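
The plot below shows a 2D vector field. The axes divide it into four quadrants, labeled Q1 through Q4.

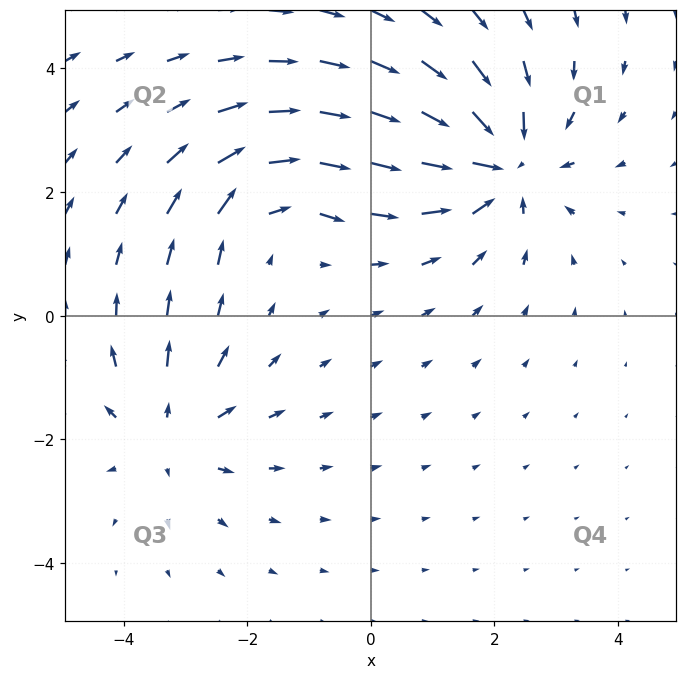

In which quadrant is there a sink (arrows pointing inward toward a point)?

Q1

The sink sits at approximately (2.1, 2.5), which lies in quadrant Q1. The divergence there is about -4, negative as expected for a sink.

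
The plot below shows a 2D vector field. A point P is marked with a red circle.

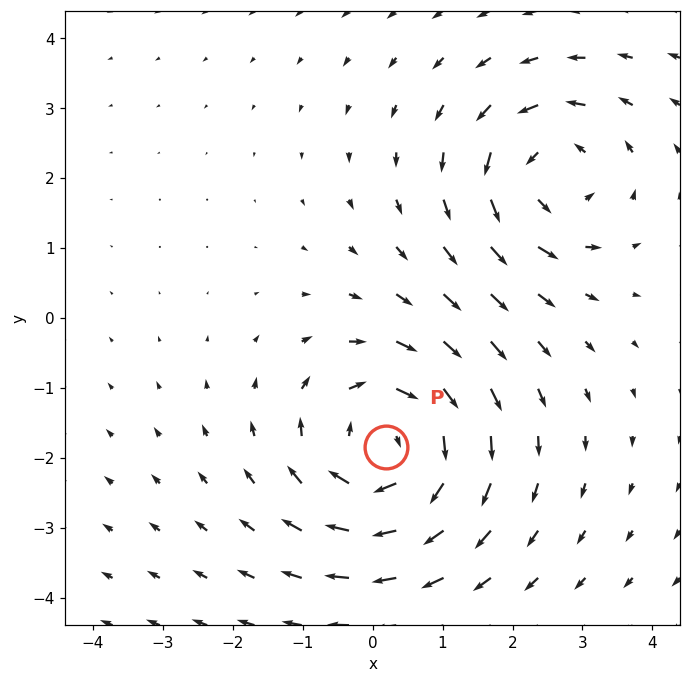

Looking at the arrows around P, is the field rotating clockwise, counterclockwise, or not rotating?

Near P at (0.2, -1.8) the arrows circulate clockwise. The curl (z-component) there is about -4; negative curl means clockwise rotation.

clockwise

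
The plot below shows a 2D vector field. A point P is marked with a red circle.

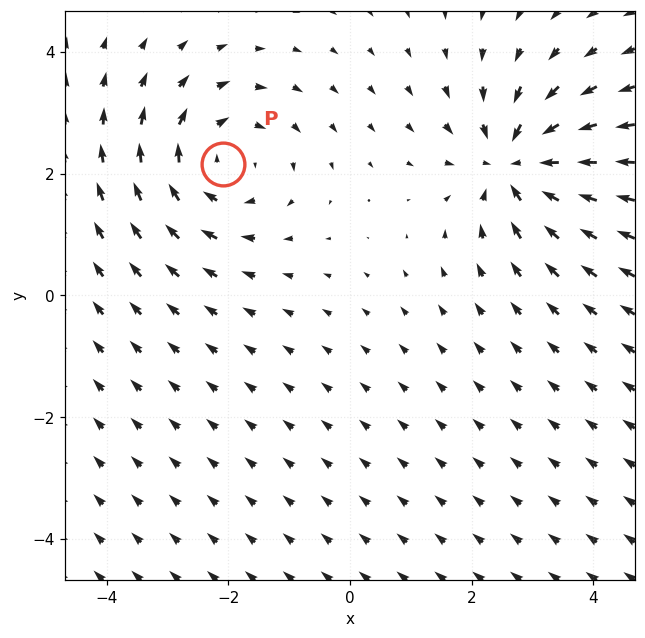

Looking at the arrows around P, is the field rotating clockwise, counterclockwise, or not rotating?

clockwise

Near P at (-2.1, 2.2) the arrows circulate clockwise. The curl (z-component) there is about -3; negative curl means clockwise rotation.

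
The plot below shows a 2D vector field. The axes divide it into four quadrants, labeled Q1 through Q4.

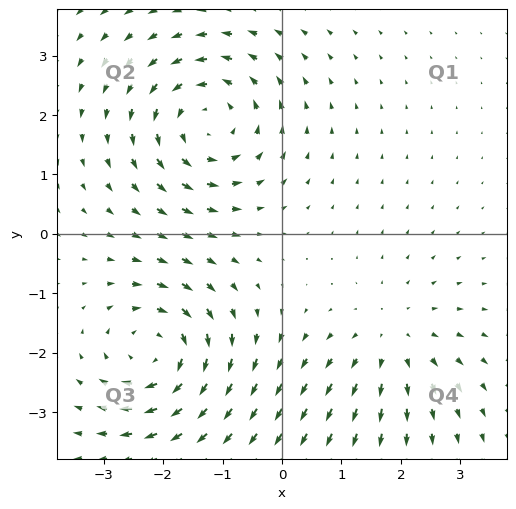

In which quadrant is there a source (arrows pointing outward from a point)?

The source sits at approximately (1.9, -1.8), which lies in quadrant Q4. The divergence there is about +3, positive as expected for a source.

Q4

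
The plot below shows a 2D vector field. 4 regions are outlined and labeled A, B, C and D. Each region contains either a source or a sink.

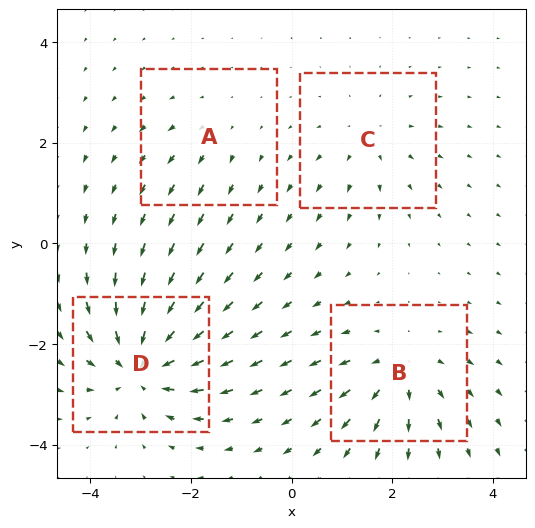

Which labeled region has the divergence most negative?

Divergence at each region's feature centre — A: about +2, B: about +5, C: about +3, D: about -8. Region D is most negative.

D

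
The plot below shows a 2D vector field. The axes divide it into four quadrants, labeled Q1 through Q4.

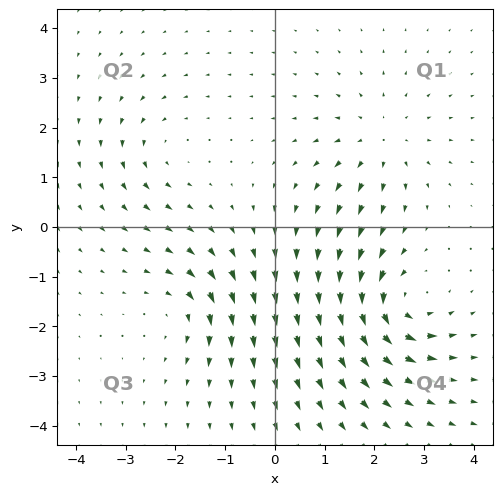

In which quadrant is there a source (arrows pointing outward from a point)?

The source sits at approximately (2.1, 1.7), which lies in quadrant Q1. The divergence there is about +3, positive as expected for a source.

Q1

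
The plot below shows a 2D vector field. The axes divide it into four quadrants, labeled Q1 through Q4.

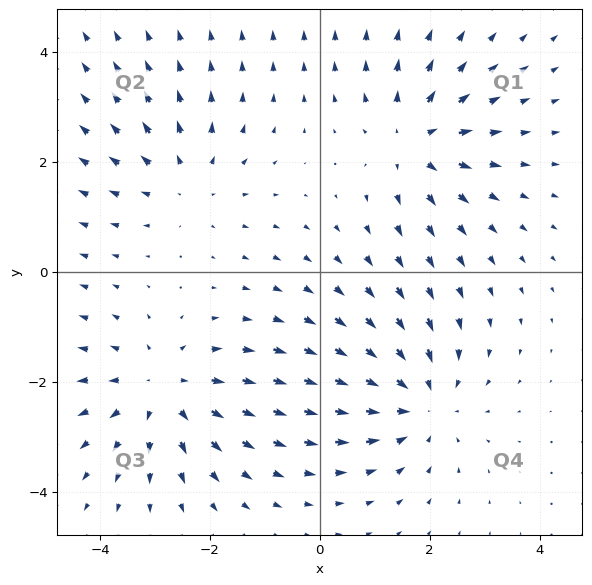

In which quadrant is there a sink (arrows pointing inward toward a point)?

The sink sits at approximately (1.8, -2.4), which lies in quadrant Q4. The divergence there is about -4, negative as expected for a sink.

Q4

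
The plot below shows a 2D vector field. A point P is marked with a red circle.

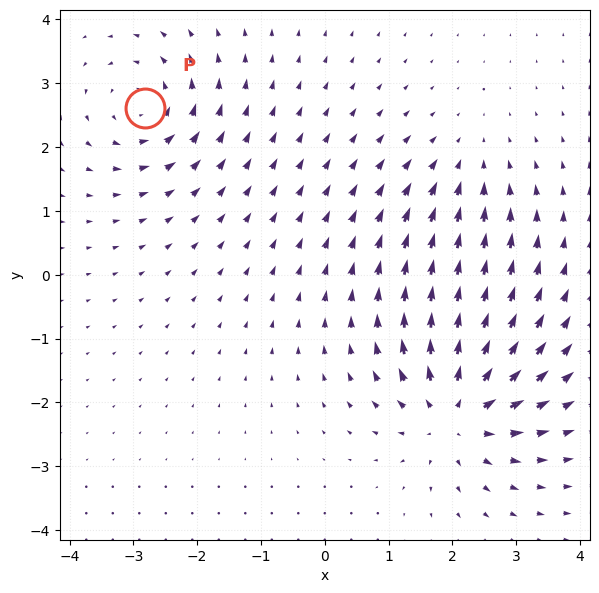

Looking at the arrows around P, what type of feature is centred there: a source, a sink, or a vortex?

At P (-2.8, 2.6) the arrows circulate counterclockwise. Divergence ≈0, curl about +4 — near-zero divergence with nonzero curl is a vortex.

vortex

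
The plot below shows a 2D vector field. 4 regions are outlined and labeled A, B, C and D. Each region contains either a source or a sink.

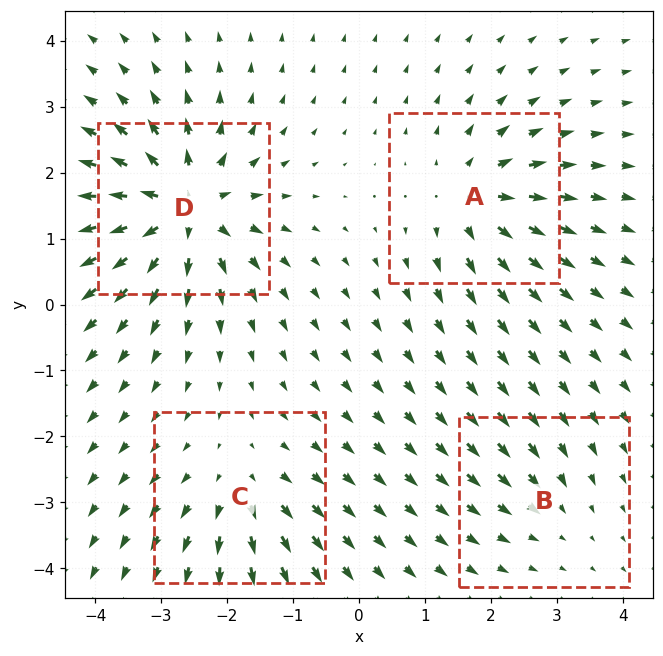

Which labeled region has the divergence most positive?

D

Divergence at each region's feature centre — A: about +6, B: about -3, C: about +4, D: about +9. Region D is most positive.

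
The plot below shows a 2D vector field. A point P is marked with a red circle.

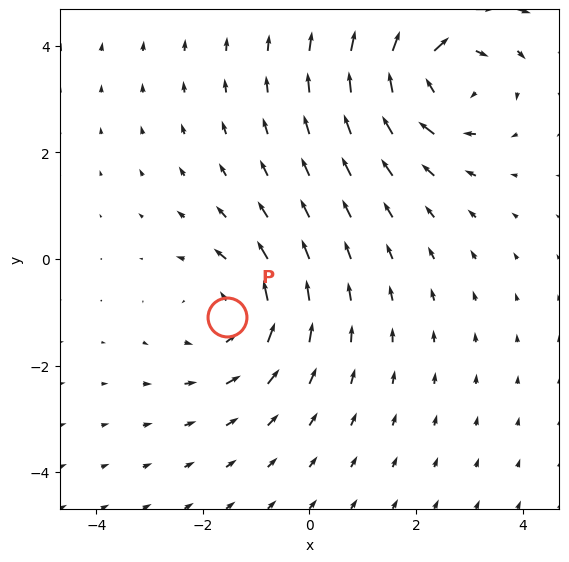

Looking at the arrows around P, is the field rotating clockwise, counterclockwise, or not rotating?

Near P at (-1.6, -1.1) the arrows circulate counterclockwise. The curl (z-component) there is about +2; positive curl means counterclockwise rotation.

counterclockwise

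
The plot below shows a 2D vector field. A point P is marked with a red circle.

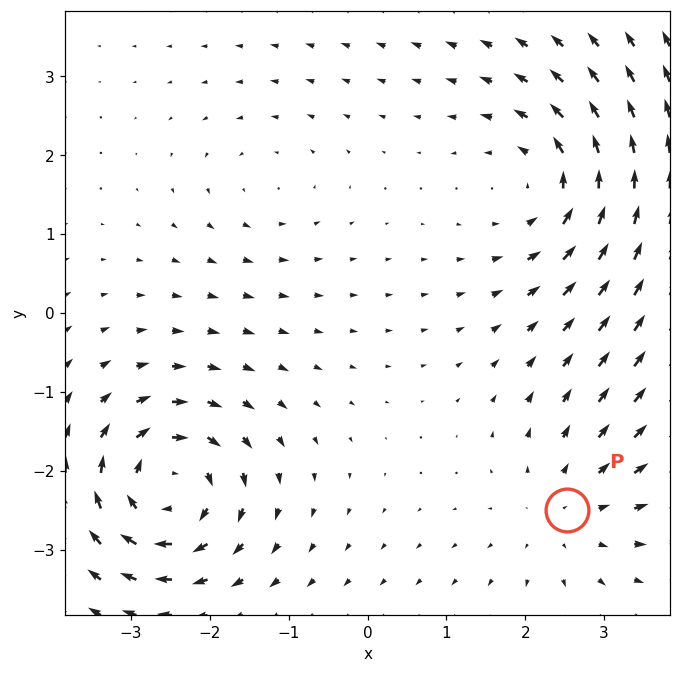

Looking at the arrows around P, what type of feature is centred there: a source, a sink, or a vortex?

source

At P (2.5, -2.5) the arrows spread outward. Divergence about +3, curl ≈0 — positive divergence with near-zero curl is a source.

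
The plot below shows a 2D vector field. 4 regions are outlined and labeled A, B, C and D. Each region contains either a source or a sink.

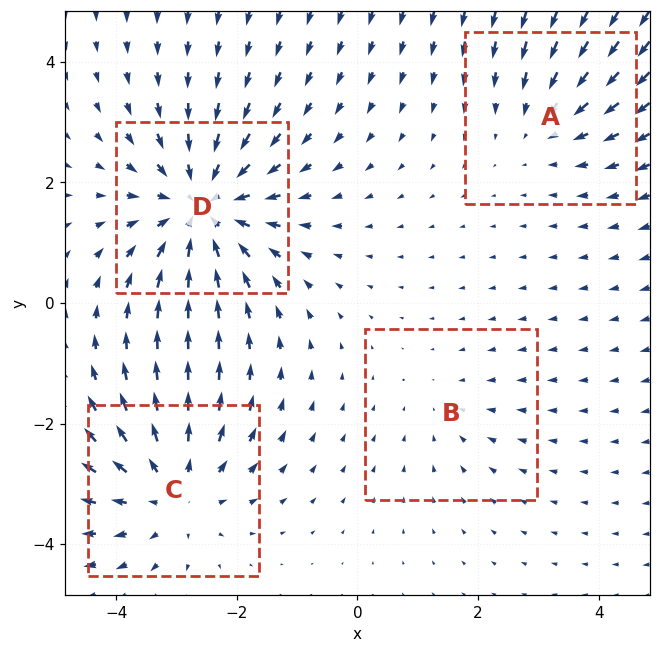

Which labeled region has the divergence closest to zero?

Divergence at each region's feature centre — A: about -3, B: about -2, C: about +4, D: about -5. Region B is closest to zero.

B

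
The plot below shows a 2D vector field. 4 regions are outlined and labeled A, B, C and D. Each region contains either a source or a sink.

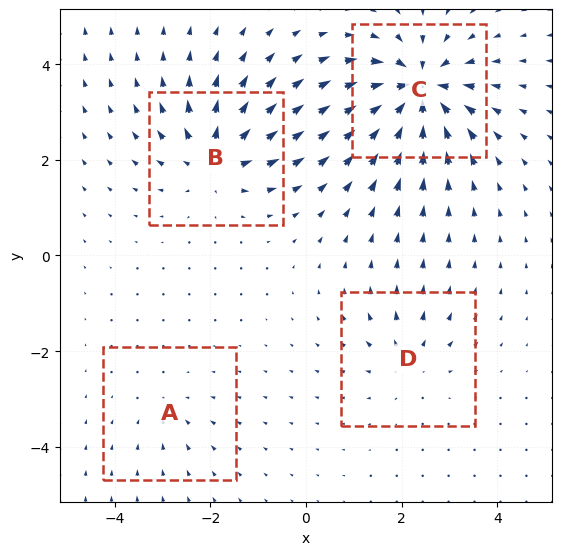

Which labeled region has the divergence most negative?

Divergence at each region's feature centre — A: about -2, B: about +6, C: about -9, D: about +4. Region C is most negative.

C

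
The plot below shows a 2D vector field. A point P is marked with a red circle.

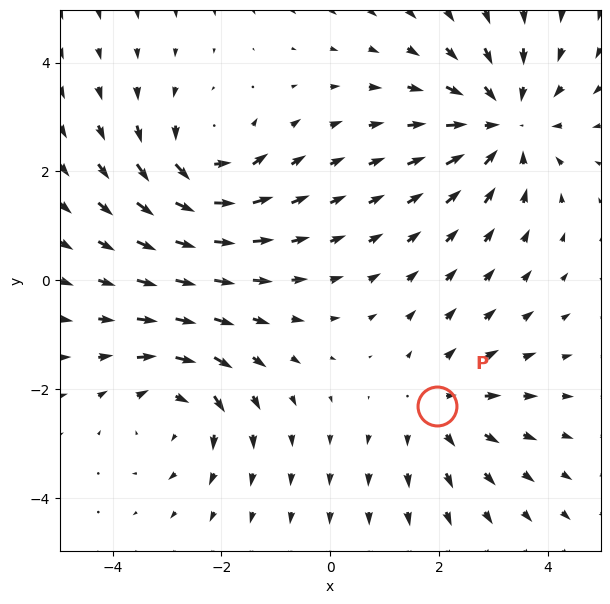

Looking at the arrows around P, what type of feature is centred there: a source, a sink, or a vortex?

source

At P (2.0, -2.3) the arrows spread outward. Divergence about +3, curl ≈0 — positive divergence with near-zero curl is a source.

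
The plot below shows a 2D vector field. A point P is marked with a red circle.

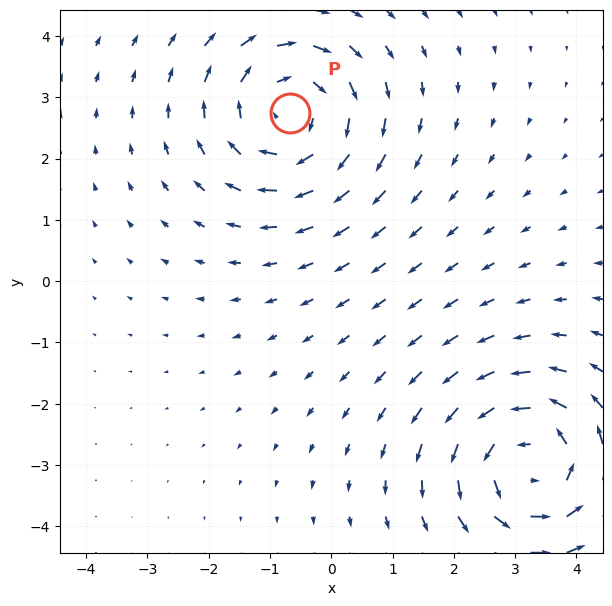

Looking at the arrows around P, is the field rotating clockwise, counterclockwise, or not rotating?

clockwise

Near P at (-0.7, 2.8) the arrows circulate clockwise. The curl (z-component) there is about -4; negative curl means clockwise rotation.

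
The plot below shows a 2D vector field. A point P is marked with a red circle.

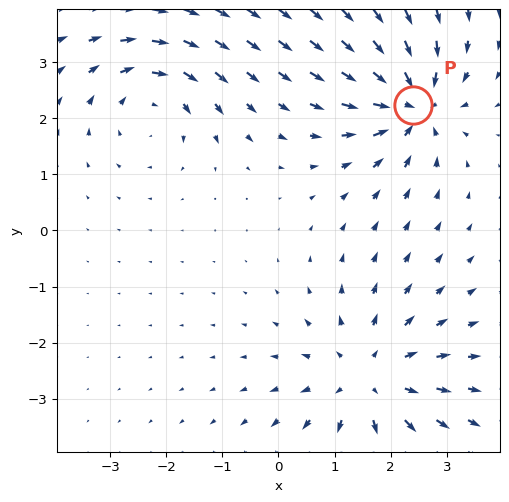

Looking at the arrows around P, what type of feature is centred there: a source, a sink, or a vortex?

sink

At P (2.4, 2.2) the arrows converge inward. Divergence about -5, curl ≈0 — negative divergence with near-zero curl is a sink.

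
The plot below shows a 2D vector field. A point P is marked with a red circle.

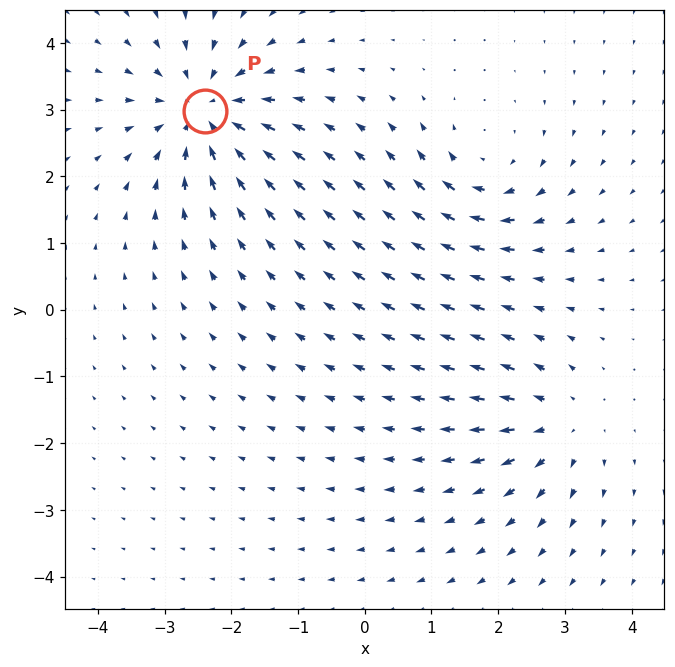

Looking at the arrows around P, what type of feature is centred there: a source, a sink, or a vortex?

sink

At P (-2.4, 3.0) the arrows converge inward. Divergence about -5, curl ≈0 — negative divergence with near-zero curl is a sink.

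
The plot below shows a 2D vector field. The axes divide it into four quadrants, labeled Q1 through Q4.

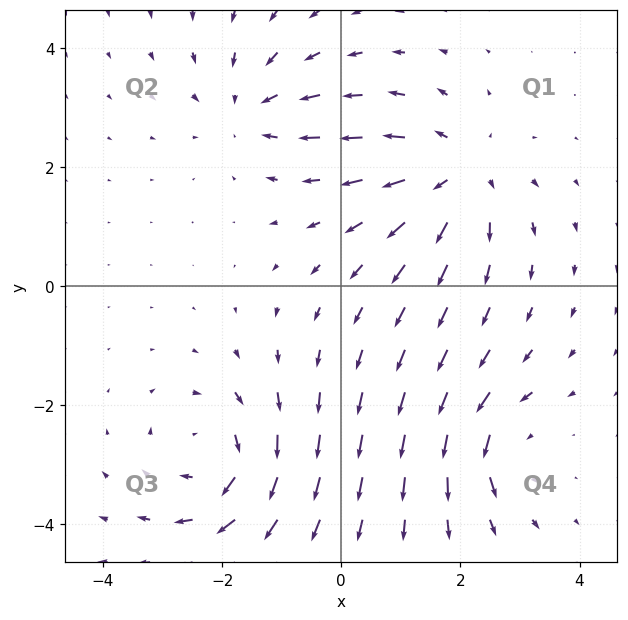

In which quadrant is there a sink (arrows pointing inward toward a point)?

Q2

The sink sits at approximately (-1.5, 3.0), which lies in quadrant Q2. The divergence there is about -4, negative as expected for a sink.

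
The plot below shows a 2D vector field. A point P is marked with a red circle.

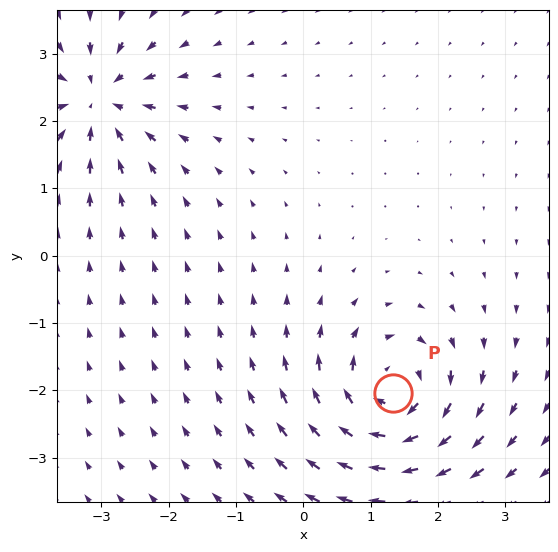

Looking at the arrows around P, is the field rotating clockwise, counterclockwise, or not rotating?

Near P at (1.3, -2.0) the arrows circulate clockwise. The curl (z-component) there is about -6; negative curl means clockwise rotation.

clockwise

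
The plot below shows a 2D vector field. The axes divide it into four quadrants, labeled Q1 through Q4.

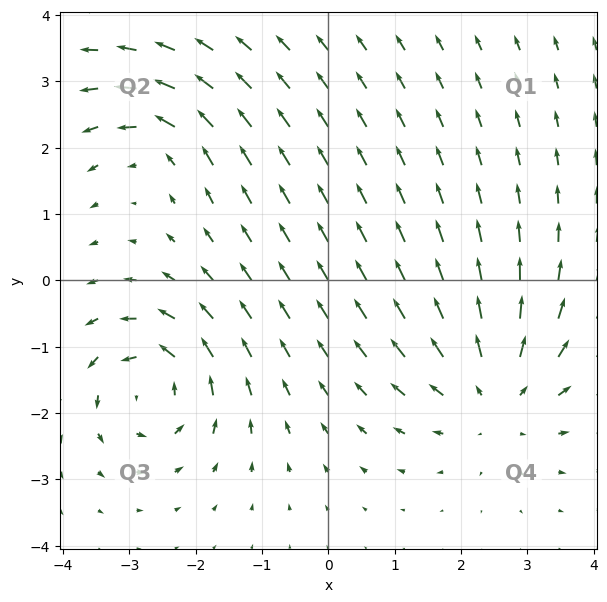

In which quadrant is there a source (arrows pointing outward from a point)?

Q4

The source sits at approximately (2.5, -1.7), which lies in quadrant Q4. The divergence there is about +4, positive as expected for a source.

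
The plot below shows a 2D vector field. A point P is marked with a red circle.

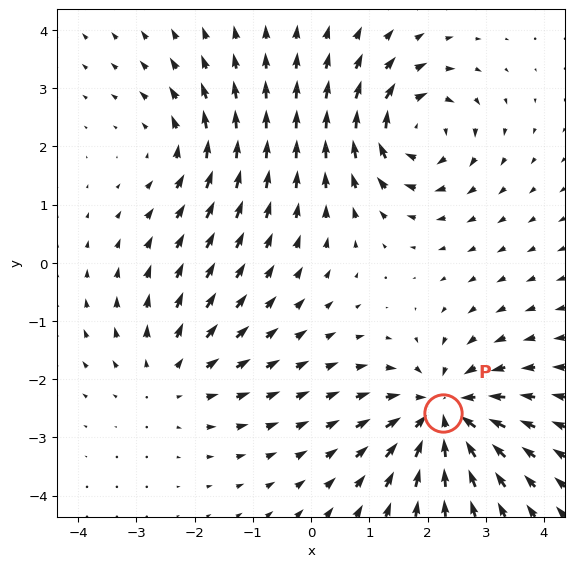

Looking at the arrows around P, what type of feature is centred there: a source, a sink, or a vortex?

At P (2.3, -2.6) the arrows converge inward. Divergence about -5, curl ≈0 — negative divergence with near-zero curl is a sink.

sink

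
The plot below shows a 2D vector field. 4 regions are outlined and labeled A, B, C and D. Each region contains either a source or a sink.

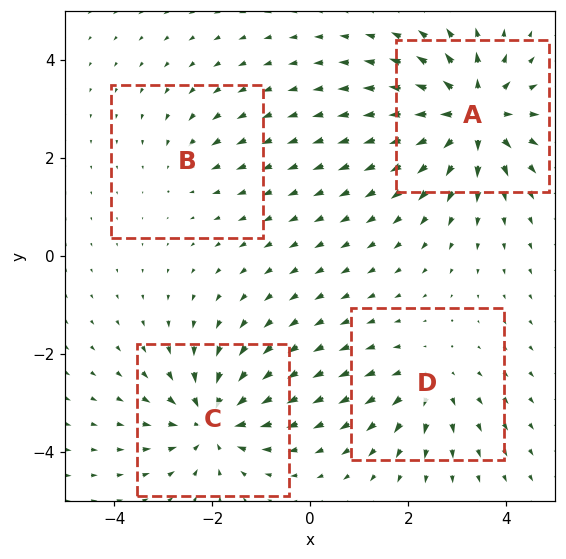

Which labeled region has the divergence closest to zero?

Divergence at each region's feature centre — A: about +7, B: about -2, C: about -6, D: about +4. Region B is closest to zero.

B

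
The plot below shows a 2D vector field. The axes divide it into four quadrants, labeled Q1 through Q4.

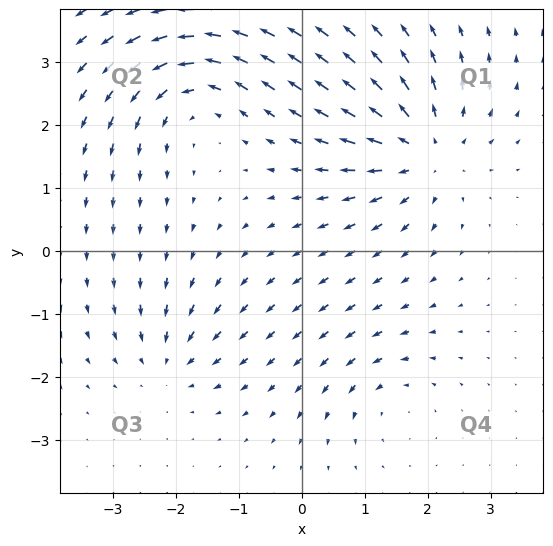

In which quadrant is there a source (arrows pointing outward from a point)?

The source sits at approximately (2.0, 1.6), which lies in quadrant Q1. The divergence there is about +5, positive as expected for a source.

Q1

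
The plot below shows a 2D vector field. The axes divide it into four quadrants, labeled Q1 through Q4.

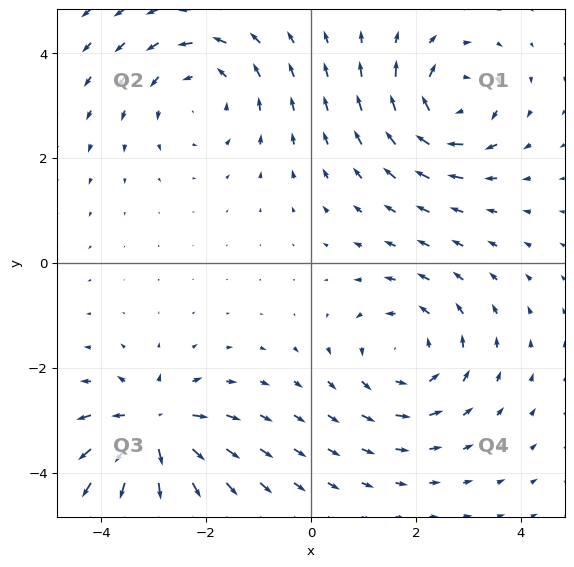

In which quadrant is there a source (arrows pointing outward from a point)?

Q3

The source sits at approximately (-3.0, -3.2), which lies in quadrant Q3. The divergence there is about +6, positive as expected for a source.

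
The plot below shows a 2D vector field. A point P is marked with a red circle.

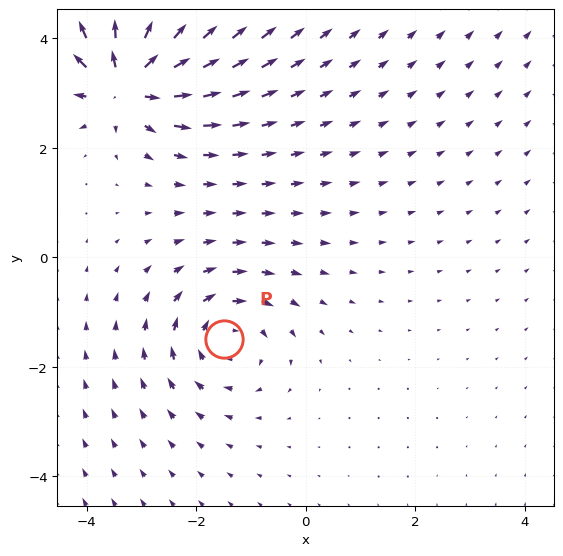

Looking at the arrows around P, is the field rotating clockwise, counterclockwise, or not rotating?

Near P at (-1.5, -1.5) the arrows circulate clockwise. The curl (z-component) there is about -4; negative curl means clockwise rotation.

clockwise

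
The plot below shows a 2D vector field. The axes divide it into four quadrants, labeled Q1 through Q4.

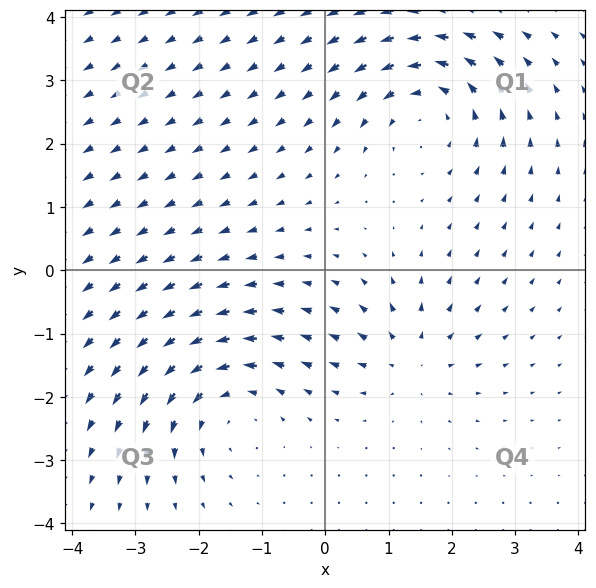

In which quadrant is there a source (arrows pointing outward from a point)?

Q4

The source sits at approximately (1.3, -1.4), which lies in quadrant Q4. The divergence there is about +4, positive as expected for a source.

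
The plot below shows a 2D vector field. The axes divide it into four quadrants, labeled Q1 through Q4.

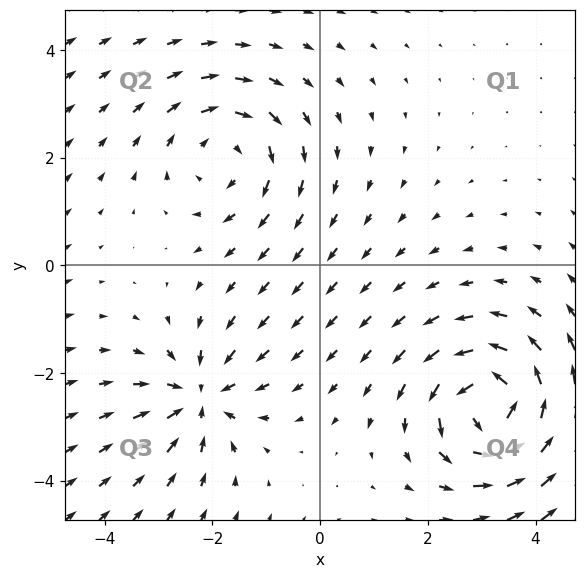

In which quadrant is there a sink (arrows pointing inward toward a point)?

The sink sits at approximately (-2.2, -2.5), which lies in quadrant Q3. The divergence there is about -4, negative as expected for a sink.

Q3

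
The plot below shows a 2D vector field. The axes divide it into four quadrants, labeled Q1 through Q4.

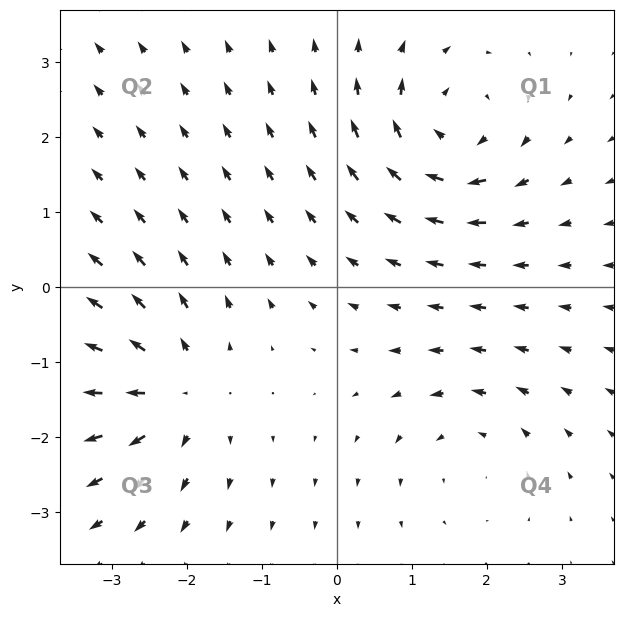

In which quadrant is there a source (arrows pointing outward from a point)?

The source sits at approximately (-2.2, -1.4), which lies in quadrant Q3. The divergence there is about +4, positive as expected for a source.

Q3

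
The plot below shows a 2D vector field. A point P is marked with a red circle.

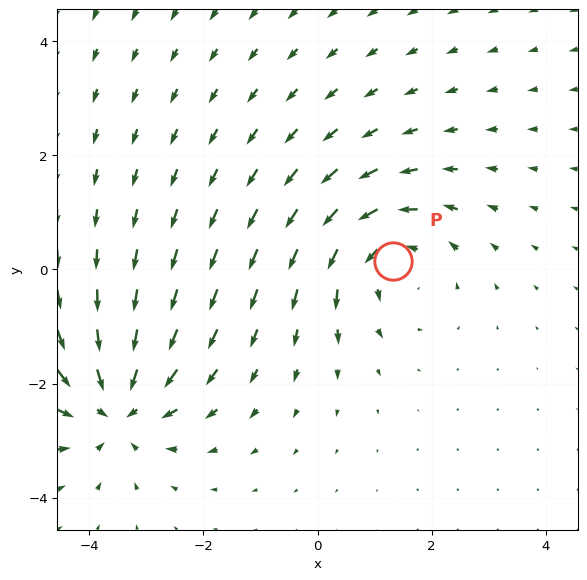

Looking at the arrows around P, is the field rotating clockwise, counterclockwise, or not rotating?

counterclockwise

Near P at (1.3, 0.1) the arrows circulate counterclockwise. The curl (z-component) there is about +3; positive curl means counterclockwise rotation.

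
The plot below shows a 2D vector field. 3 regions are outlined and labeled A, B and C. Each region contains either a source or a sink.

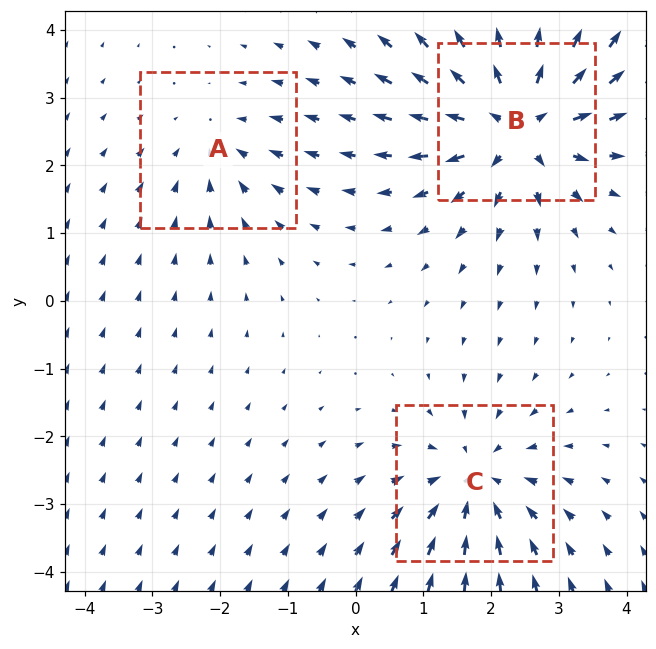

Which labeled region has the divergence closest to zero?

Divergence at each region's feature centre — A: about -2, B: about +5, C: about -3. Region A is closest to zero.

A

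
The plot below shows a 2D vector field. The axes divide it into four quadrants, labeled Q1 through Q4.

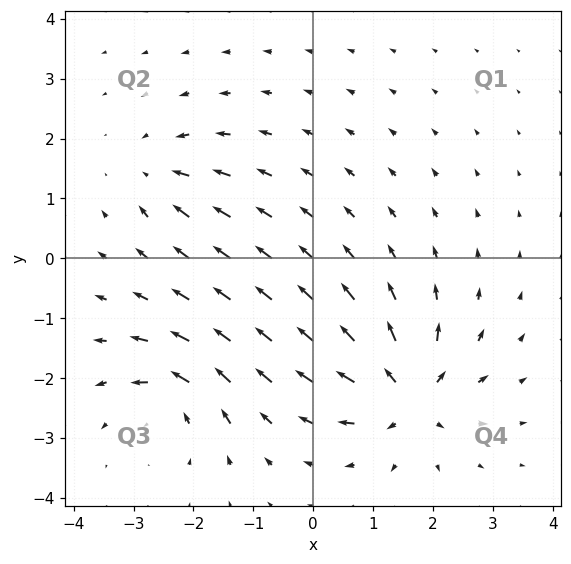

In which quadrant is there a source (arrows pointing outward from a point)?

The source sits at approximately (1.6, -2.3), which lies in quadrant Q4. The divergence there is about +7, positive as expected for a source.

Q4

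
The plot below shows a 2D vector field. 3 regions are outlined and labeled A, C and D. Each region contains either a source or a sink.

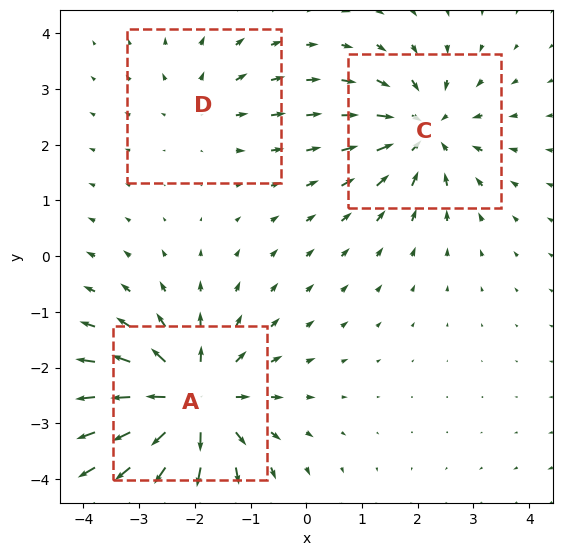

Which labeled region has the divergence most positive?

Divergence at each region's feature centre — A: about +5, C: about -4, D: about +2. Region A is most positive.

A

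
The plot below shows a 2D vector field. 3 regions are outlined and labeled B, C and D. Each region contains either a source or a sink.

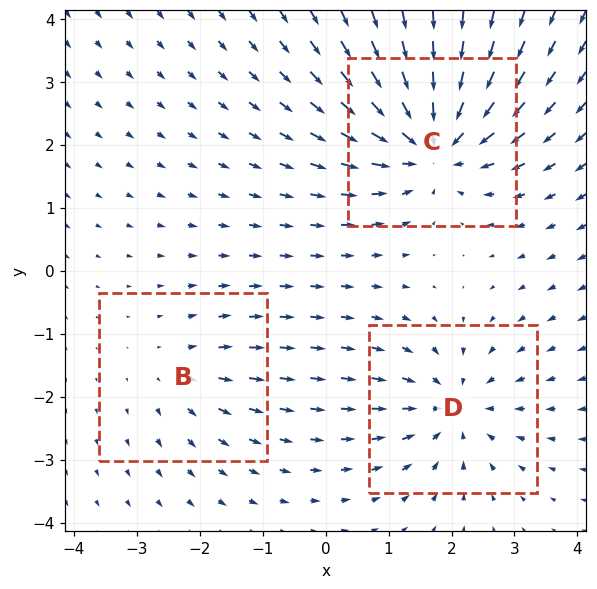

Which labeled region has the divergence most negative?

C

Divergence at each region's feature centre — B: about +2, C: about -5, D: about -3. Region C is most negative.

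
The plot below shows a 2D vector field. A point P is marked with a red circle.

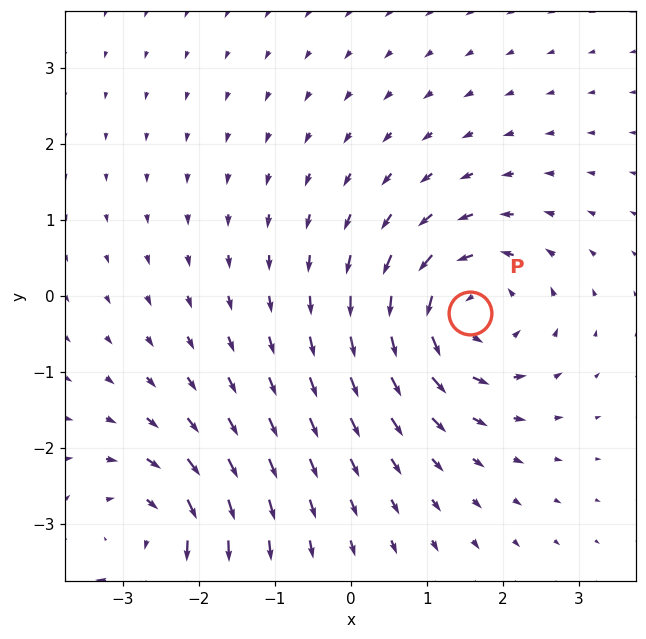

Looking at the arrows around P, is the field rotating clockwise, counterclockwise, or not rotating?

counterclockwise

Near P at (1.6, -0.2) the arrows circulate counterclockwise. The curl (z-component) there is about +5; positive curl means counterclockwise rotation.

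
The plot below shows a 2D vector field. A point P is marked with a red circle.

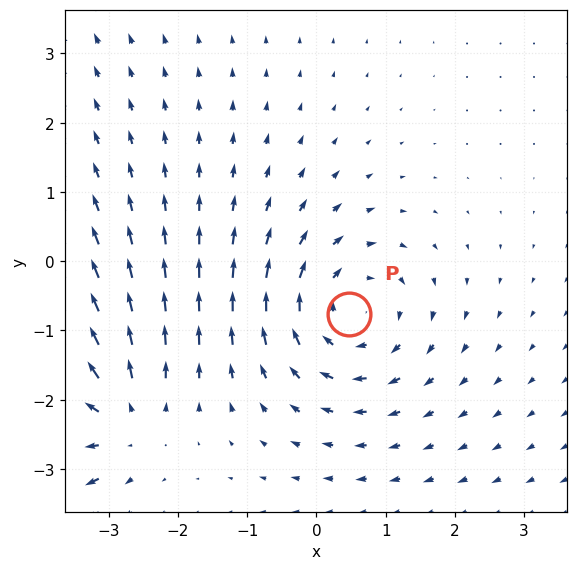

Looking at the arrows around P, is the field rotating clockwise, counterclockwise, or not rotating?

Near P at (0.5, -0.8) the arrows circulate clockwise. The curl (z-component) there is about -4; negative curl means clockwise rotation.

clockwise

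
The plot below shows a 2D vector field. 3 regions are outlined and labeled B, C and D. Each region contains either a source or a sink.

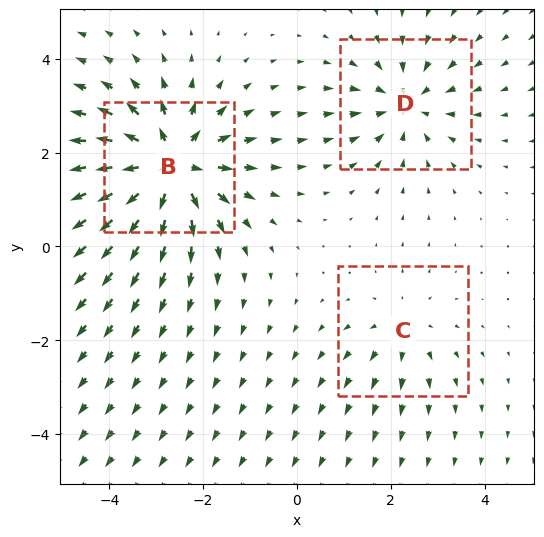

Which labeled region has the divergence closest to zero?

C

Divergence at each region's feature centre — B: about +6, C: about +2, D: about -3. Region C is closest to zero.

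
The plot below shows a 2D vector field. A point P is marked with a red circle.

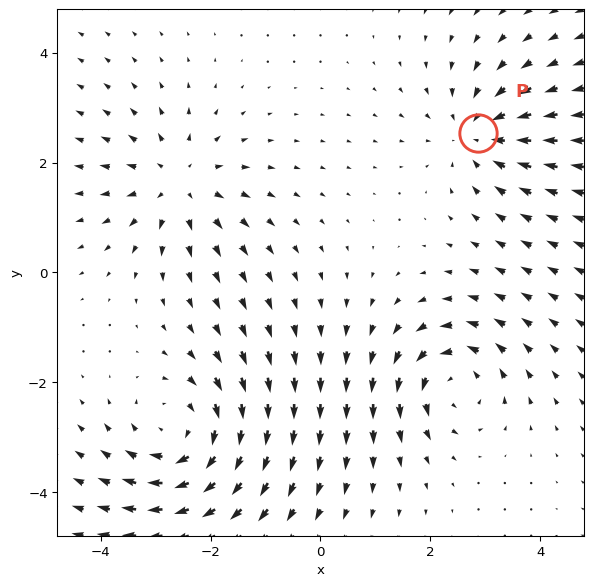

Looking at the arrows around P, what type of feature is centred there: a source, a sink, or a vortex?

sink

At P (2.9, 2.5) the arrows converge inward. Divergence about -4, curl ≈0 — negative divergence with near-zero curl is a sink.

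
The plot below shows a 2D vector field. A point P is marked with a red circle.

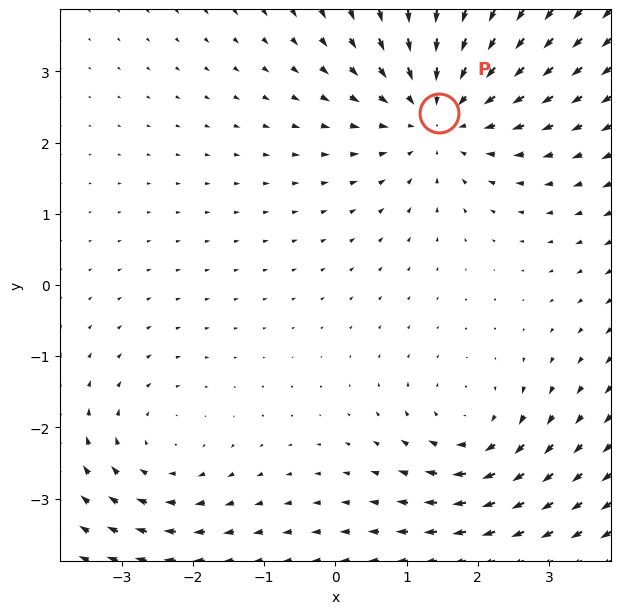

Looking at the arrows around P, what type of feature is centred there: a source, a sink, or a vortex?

At P (1.5, 2.4) the arrows converge inward. Divergence about -4, curl ≈0 — negative divergence with near-zero curl is a sink.

sink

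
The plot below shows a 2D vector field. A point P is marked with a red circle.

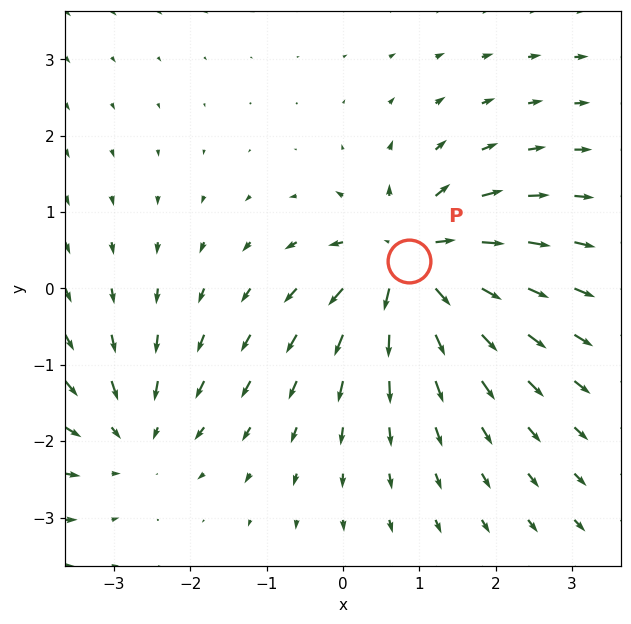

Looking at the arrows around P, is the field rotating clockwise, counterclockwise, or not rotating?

not rotating

Near P at (0.9, 0.4) the arrows show no circulation. The curl there is ≈0.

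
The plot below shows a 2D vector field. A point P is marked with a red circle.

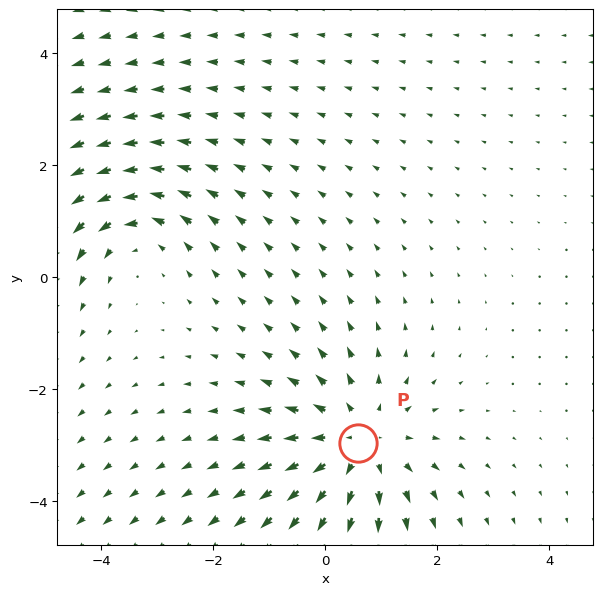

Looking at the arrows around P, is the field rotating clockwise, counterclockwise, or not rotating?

Near P at (0.6, -3.0) the arrows show no circulation. The curl there is ≈0.

not rotating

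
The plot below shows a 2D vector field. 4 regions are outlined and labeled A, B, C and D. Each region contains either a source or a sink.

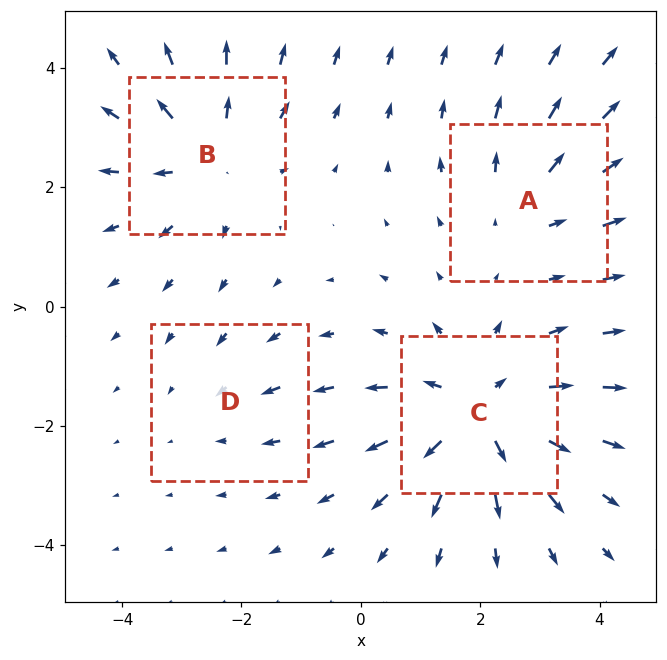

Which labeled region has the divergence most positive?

Divergence at each region's feature centre — A: about +3, B: about +4, C: about +6, D: about -2. Region C is most positive.

C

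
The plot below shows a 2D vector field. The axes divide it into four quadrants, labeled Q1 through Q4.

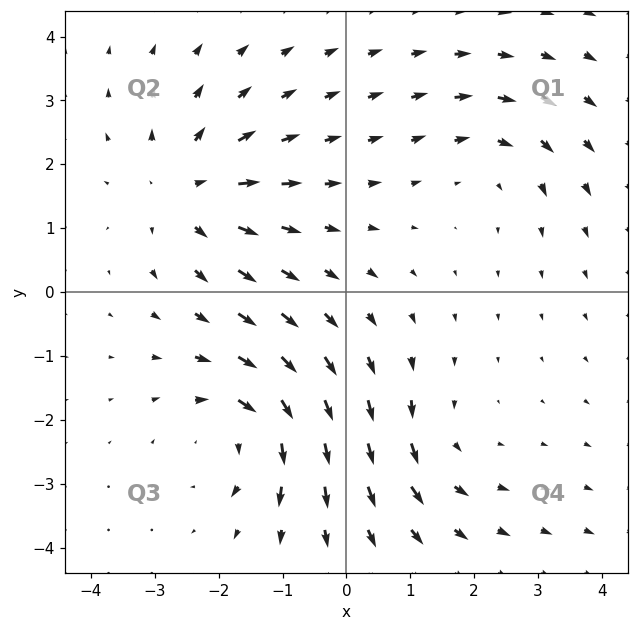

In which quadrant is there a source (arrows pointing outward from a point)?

Q2

The source sits at approximately (-2.5, 1.6), which lies in quadrant Q2. The divergence there is about +4, positive as expected for a source.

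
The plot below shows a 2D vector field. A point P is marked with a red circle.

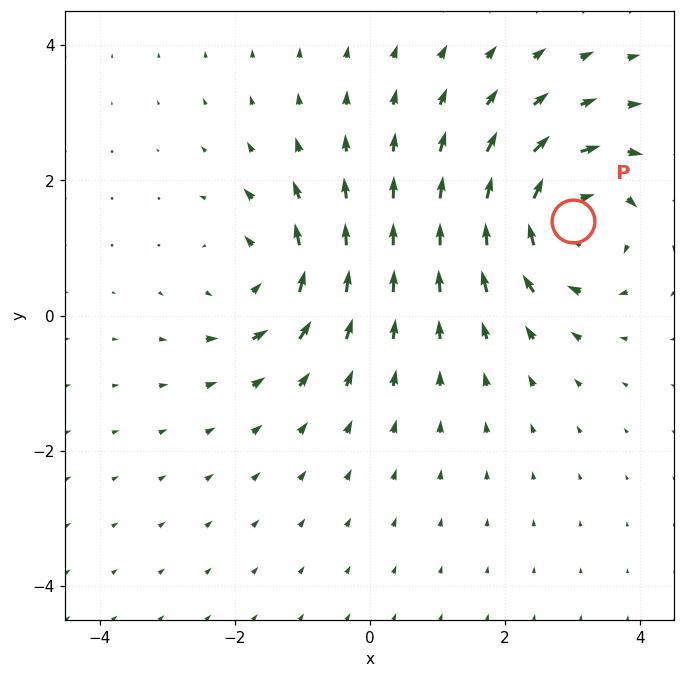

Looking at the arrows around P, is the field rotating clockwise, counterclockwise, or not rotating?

Near P at (3.0, 1.4) the arrows circulate clockwise. The curl (z-component) there is about -4; negative curl means clockwise rotation.

clockwise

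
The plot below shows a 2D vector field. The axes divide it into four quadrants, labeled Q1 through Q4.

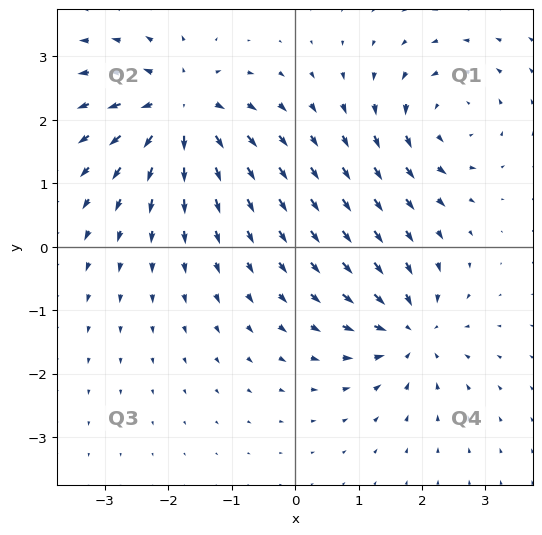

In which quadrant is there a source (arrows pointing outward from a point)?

Q2

The source sits at approximately (-1.8, 2.2), which lies in quadrant Q2. The divergence there is about +5, positive as expected for a source.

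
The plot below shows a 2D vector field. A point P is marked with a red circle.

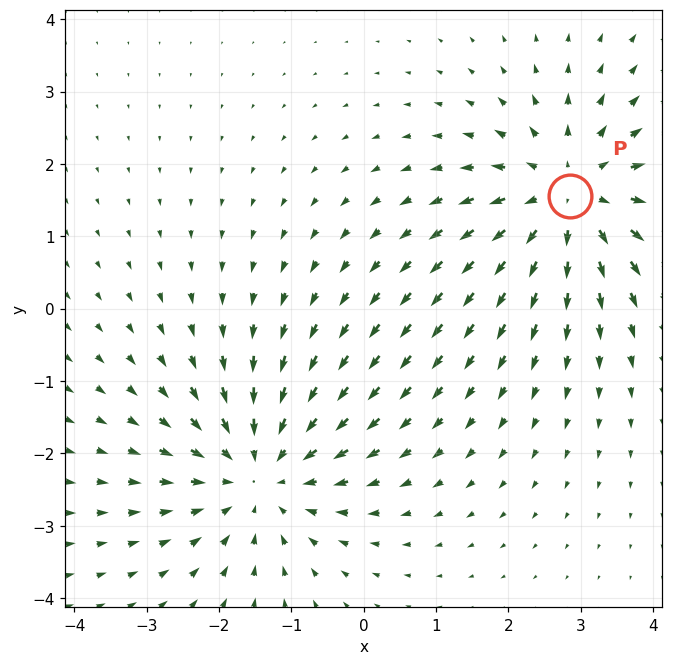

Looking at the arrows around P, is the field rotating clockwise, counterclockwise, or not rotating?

Near P at (2.9, 1.6) the arrows show no circulation. The curl there is ≈0.

not rotating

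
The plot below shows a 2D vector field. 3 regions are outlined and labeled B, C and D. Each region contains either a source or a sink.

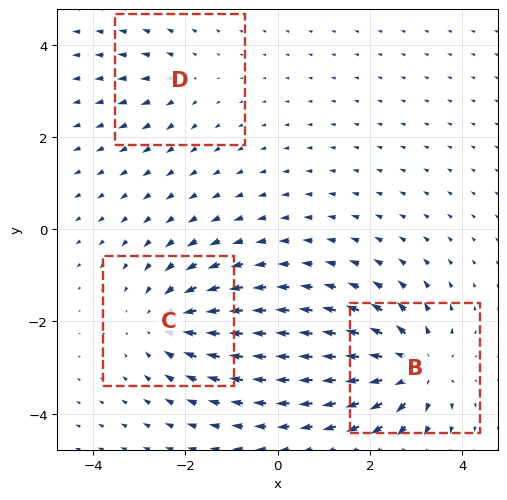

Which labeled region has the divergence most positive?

Divergence at each region's feature centre — B: about +5, C: about -4, D: about +2. Region B is most positive.

B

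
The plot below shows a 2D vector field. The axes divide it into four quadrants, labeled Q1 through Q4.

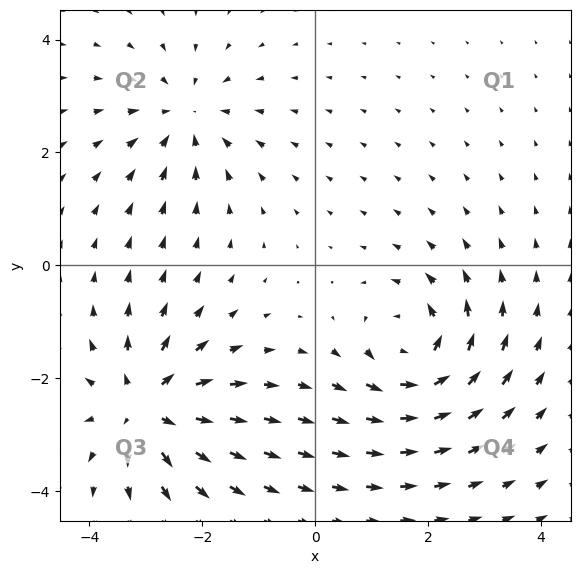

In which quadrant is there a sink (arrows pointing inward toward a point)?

Q2

The sink sits at approximately (-2.3, 2.6), which lies in quadrant Q2. The divergence there is about -4, negative as expected for a sink.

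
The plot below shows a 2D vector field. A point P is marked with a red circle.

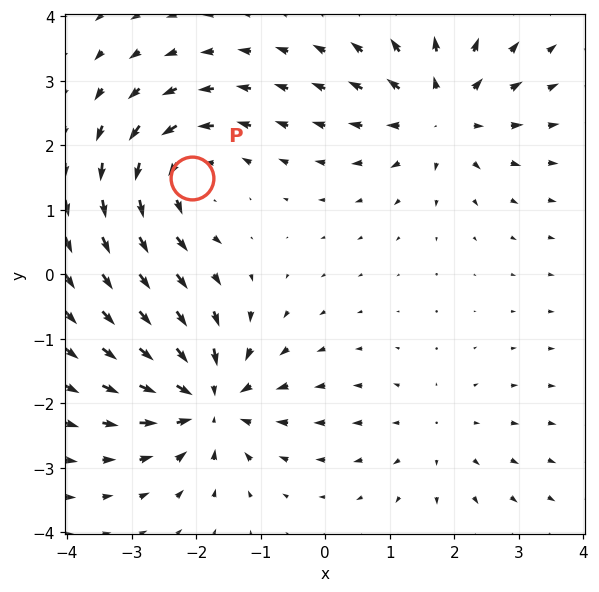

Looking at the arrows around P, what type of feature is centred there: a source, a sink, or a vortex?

At P (-2.1, 1.5) the arrows circulate counterclockwise. Divergence ≈0, curl about +5 — near-zero divergence with nonzero curl is a vortex.

vortex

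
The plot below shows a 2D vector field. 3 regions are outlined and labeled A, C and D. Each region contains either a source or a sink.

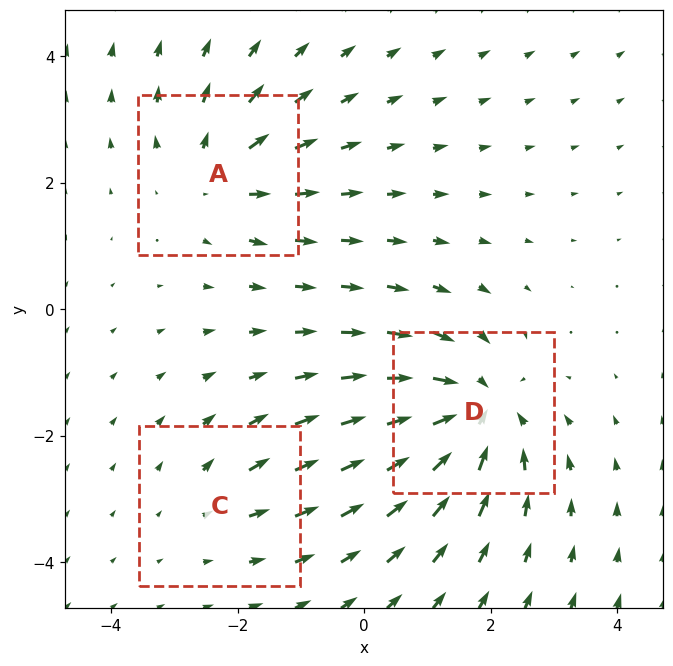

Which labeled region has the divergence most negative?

D

Divergence at each region's feature centre — A: about +3, C: about +2, D: about -5. Region D is most negative.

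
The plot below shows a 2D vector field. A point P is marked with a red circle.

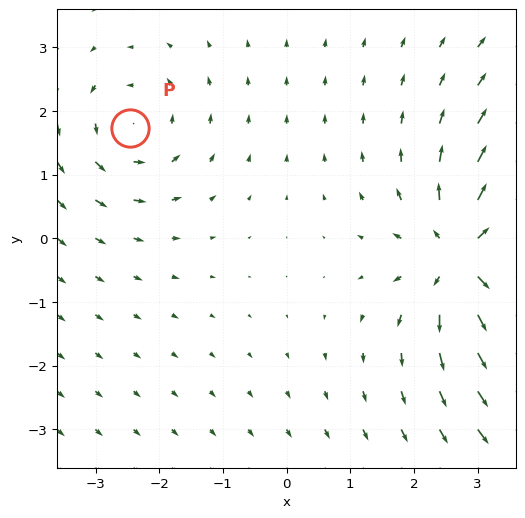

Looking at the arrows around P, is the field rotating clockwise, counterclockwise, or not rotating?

counterclockwise

Near P at (-2.5, 1.7) the arrows circulate counterclockwise. The curl (z-component) there is about +3; positive curl means counterclockwise rotation.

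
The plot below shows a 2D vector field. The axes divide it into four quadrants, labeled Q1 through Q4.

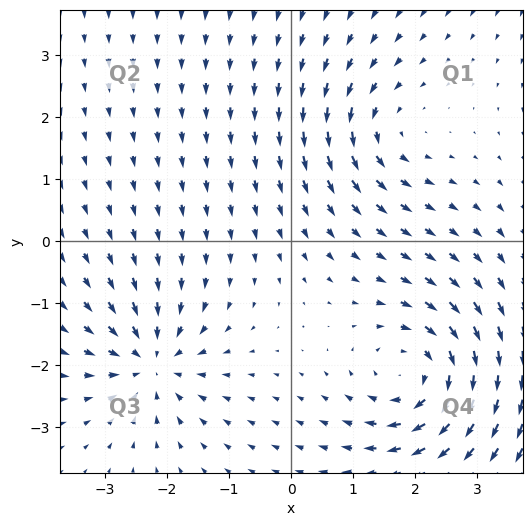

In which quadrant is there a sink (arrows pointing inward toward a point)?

Q3

The sink sits at approximately (-2.2, -1.9), which lies in quadrant Q3. The divergence there is about -5, negative as expected for a sink.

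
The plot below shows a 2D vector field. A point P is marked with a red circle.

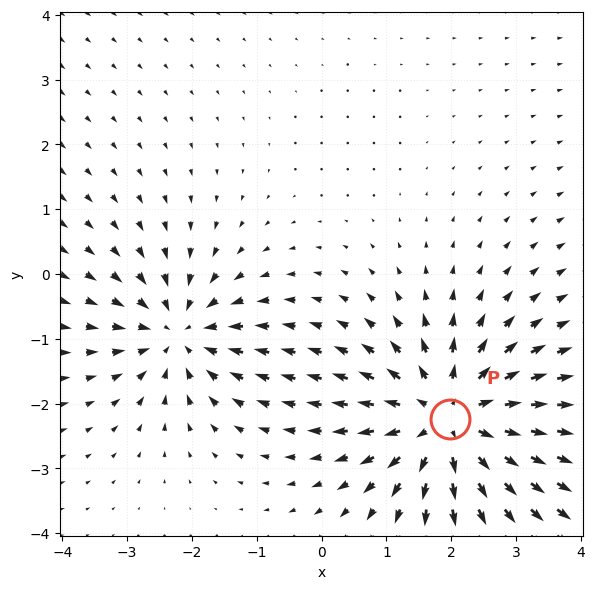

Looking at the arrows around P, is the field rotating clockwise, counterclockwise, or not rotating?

not rotating

Near P at (2.0, -2.2) the arrows show no circulation. The curl there is ≈0.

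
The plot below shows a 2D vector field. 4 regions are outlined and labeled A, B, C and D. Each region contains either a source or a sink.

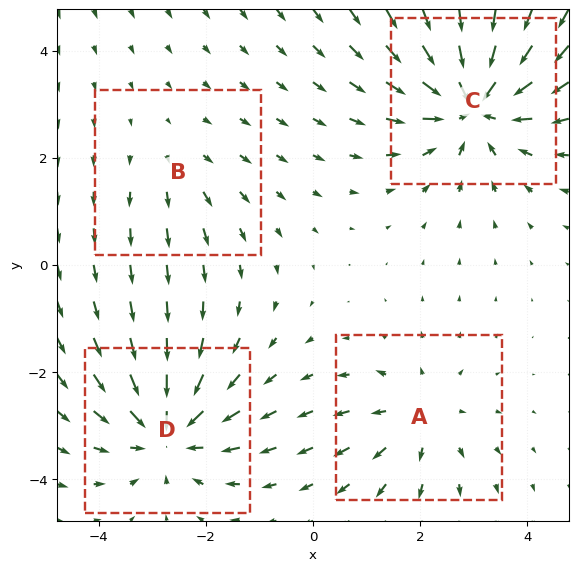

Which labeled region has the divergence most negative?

C

Divergence at each region's feature centre — A: about +3, B: about +2, C: about -6, D: about -5. Region C is most negative.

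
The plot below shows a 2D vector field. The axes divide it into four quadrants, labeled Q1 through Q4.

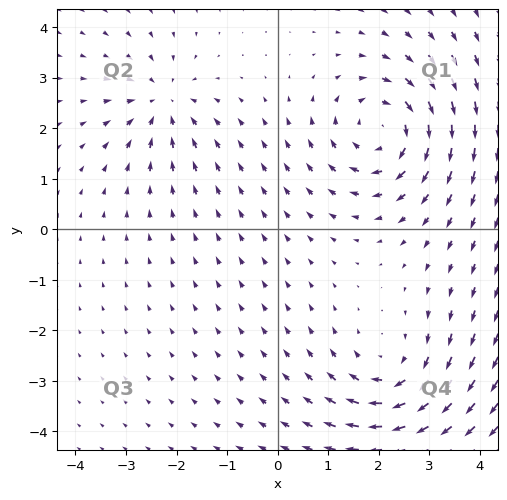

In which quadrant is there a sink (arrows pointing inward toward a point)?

The sink sits at approximately (-2.3, 2.5), which lies in quadrant Q2. The divergence there is about -4, negative as expected for a sink.

Q2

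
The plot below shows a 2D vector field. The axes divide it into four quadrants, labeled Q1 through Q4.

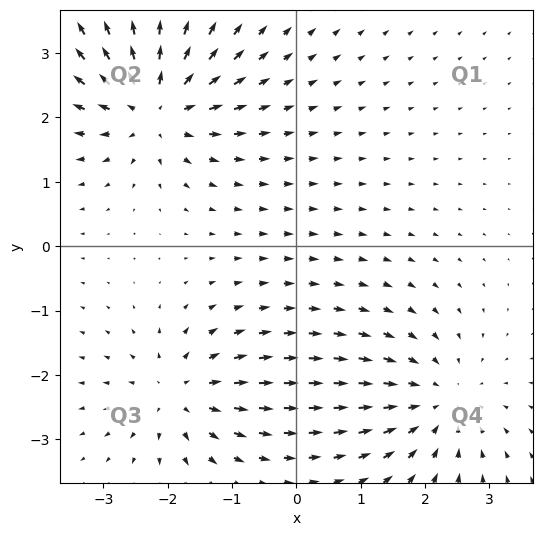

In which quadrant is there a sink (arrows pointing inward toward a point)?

Q4

The sink sits at approximately (2.2, -2.4), which lies in quadrant Q4. The divergence there is about -3, negative as expected for a sink.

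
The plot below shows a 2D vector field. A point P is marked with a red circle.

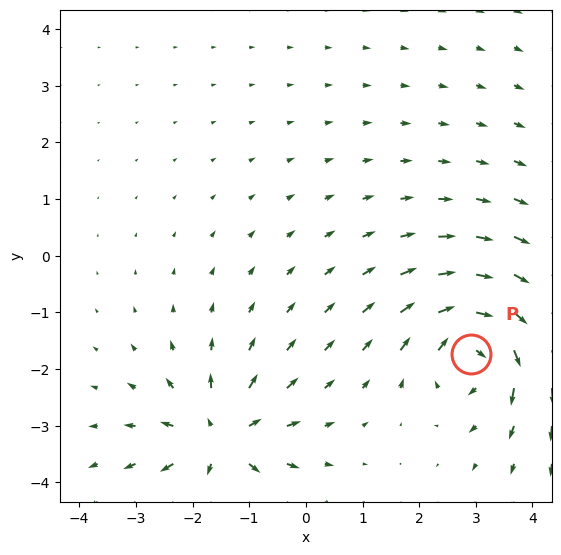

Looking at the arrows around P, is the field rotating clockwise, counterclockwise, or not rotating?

clockwise

Near P at (2.9, -1.7) the arrows circulate clockwise. The curl (z-component) there is about -6; negative curl means clockwise rotation.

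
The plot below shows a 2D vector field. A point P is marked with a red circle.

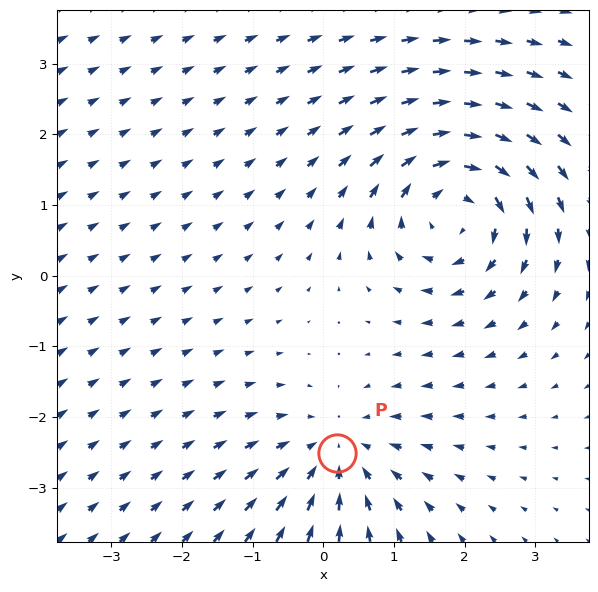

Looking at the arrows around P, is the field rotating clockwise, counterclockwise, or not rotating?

Near P at (0.2, -2.5) the arrows show no circulation. The curl there is ≈0.

not rotating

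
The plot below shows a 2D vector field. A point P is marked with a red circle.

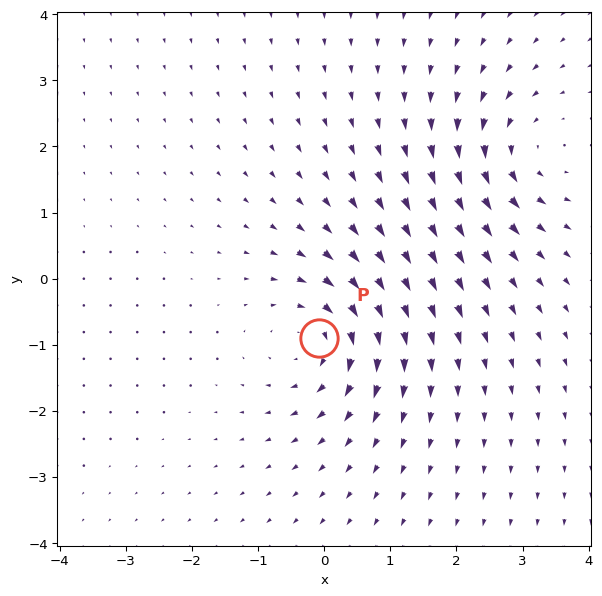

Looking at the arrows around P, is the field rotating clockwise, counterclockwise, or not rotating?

clockwise

Near P at (-0.1, -0.9) the arrows circulate clockwise. The curl (z-component) there is about -5; negative curl means clockwise rotation.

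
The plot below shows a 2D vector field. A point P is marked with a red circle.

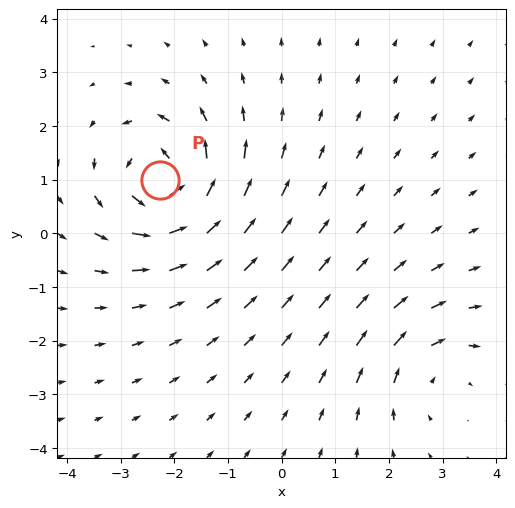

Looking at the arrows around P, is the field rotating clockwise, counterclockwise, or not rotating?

counterclockwise

Near P at (-2.3, 1.0) the arrows circulate counterclockwise. The curl (z-component) there is about +7; positive curl means counterclockwise rotation.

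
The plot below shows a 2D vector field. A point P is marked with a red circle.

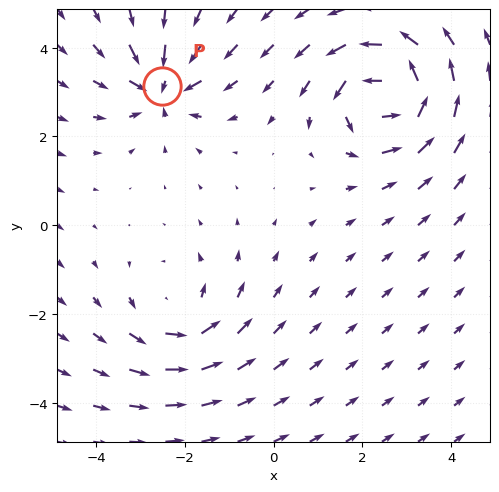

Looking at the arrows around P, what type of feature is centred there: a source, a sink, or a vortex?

sink

At P (-2.5, 3.1) the arrows converge inward. Divergence about -4, curl ≈0 — negative divergence with near-zero curl is a sink.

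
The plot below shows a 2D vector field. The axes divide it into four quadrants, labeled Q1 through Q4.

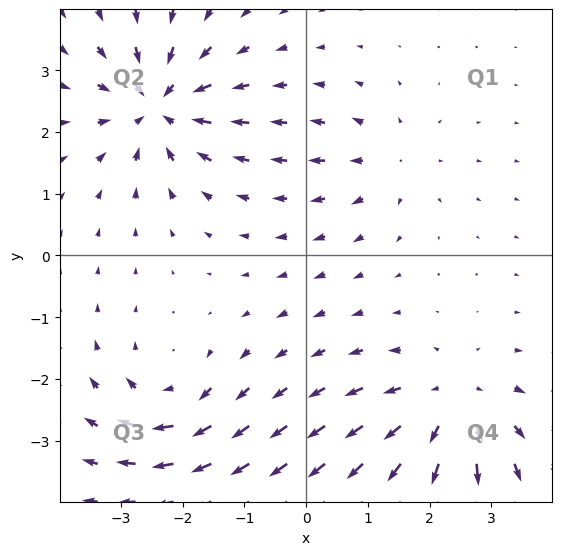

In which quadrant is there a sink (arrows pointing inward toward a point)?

Q2

The sink sits at approximately (-2.4, 2.4), which lies in quadrant Q2. The divergence there is about -7, negative as expected for a sink.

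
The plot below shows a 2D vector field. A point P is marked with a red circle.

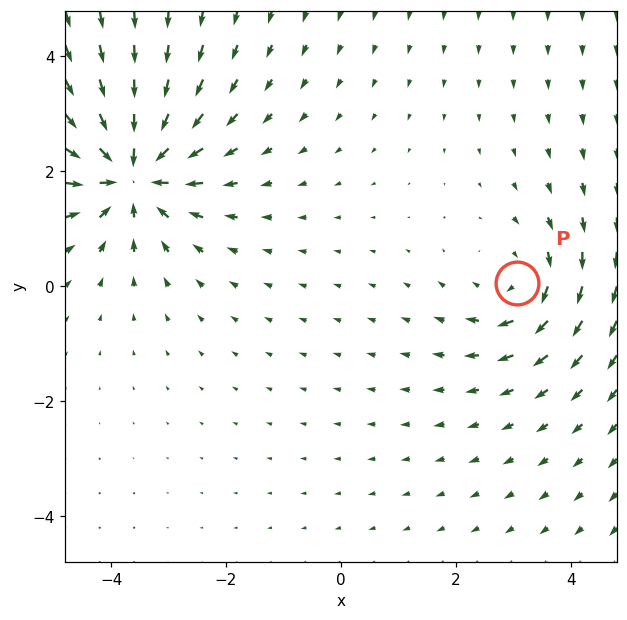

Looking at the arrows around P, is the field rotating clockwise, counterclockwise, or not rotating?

clockwise

Near P at (3.1, 0.1) the arrows circulate clockwise. The curl (z-component) there is about -3; negative curl means clockwise rotation.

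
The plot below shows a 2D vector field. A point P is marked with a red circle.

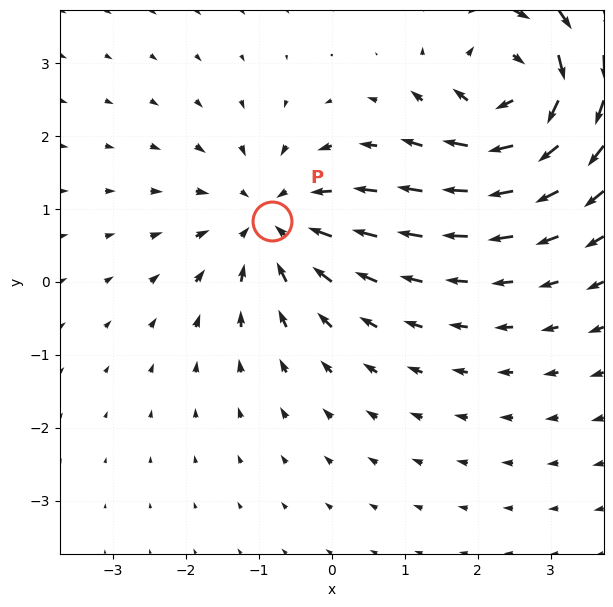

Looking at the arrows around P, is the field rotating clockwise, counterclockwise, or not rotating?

not rotating

Near P at (-0.8, 0.8) the arrows show no circulation. The curl there is ≈0.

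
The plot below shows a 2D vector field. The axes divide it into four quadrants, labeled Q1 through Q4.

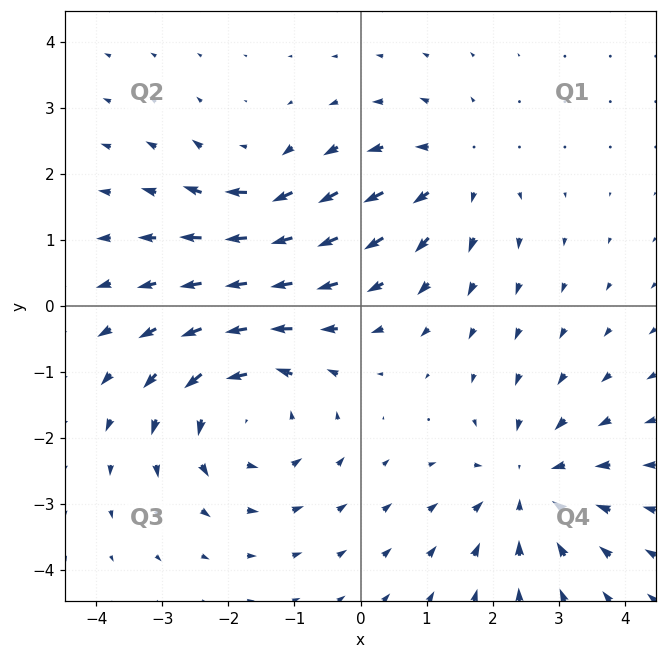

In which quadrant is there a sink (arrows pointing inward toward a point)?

The sink sits at approximately (2.5, -2.7), which lies in quadrant Q4. The divergence there is about -3, negative as expected for a sink.

Q4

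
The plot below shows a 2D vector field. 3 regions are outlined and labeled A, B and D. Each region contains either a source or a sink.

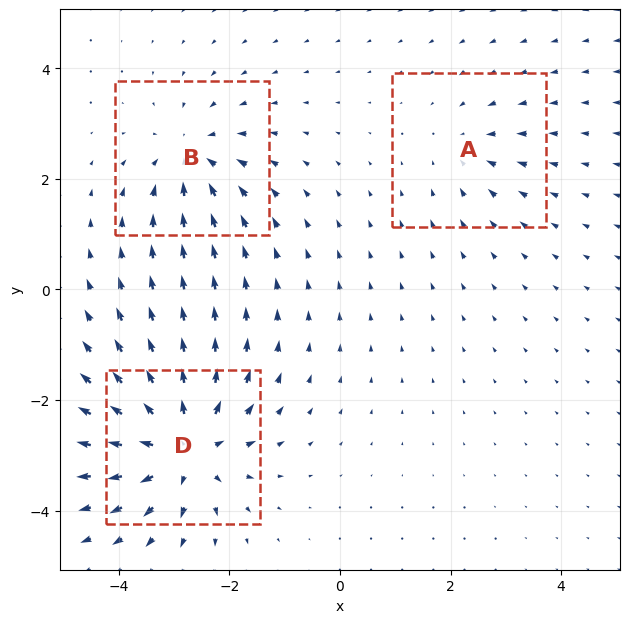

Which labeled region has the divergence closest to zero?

Divergence at each region's feature centre — A: about -2, B: about -4, D: about +6. Region A is closest to zero.

A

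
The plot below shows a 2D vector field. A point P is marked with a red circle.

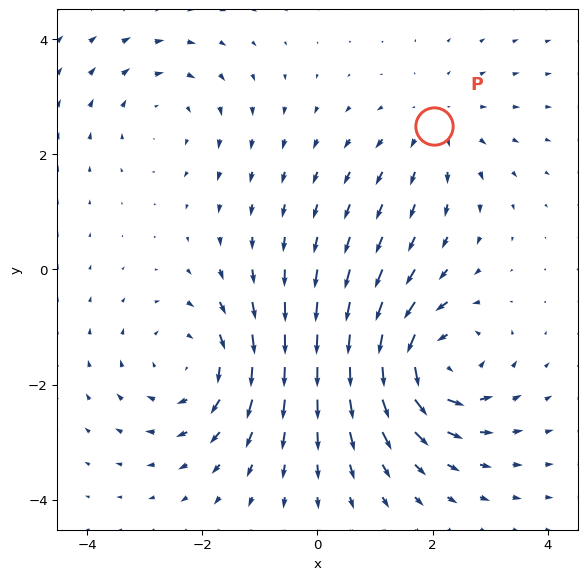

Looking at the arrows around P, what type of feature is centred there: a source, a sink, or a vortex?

source

At P (2.0, 2.5) the arrows spread outward. Divergence about +2, curl ≈0 — positive divergence with near-zero curl is a source.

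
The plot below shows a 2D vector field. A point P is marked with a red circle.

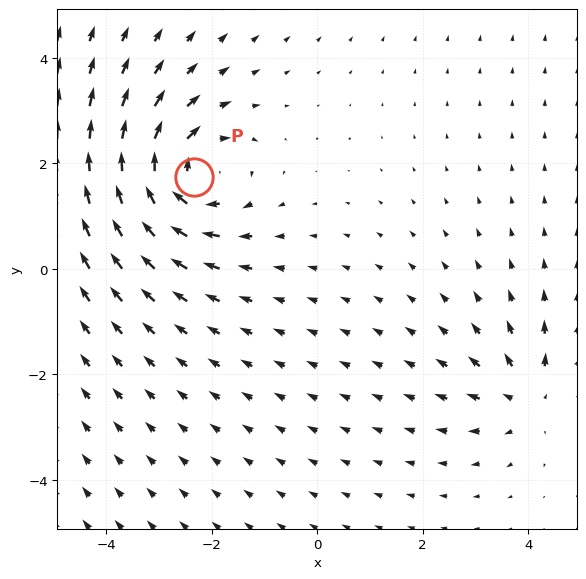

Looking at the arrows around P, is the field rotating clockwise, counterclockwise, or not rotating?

Near P at (-2.3, 1.7) the arrows circulate clockwise. The curl (z-component) there is about -5; negative curl means clockwise rotation.

clockwise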